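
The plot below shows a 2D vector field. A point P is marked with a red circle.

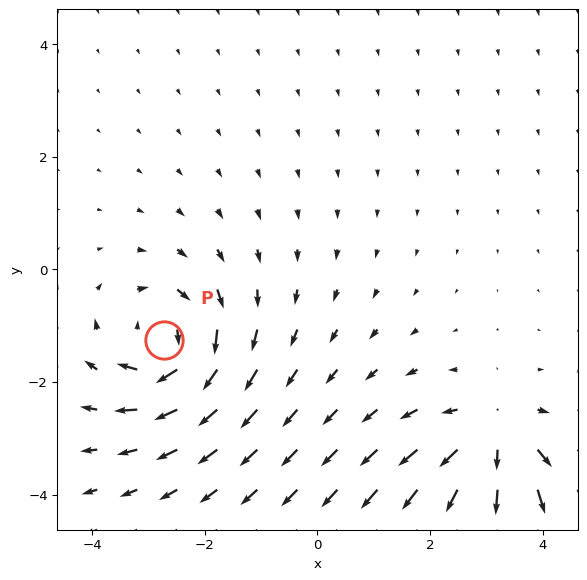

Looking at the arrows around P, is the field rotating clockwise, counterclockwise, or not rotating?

clockwise

Near P at (-2.7, -1.3) the arrows circulate clockwise. The curl (z-component) there is about -6; negative curl means clockwise rotation.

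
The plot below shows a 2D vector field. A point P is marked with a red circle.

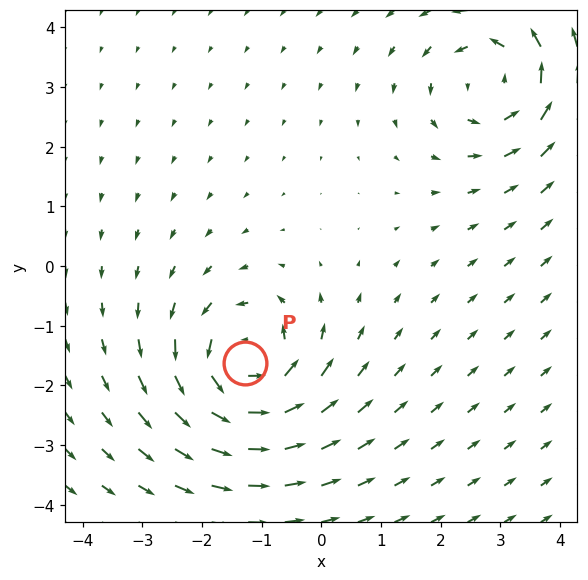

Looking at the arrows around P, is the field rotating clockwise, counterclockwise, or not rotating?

counterclockwise

Near P at (-1.3, -1.6) the arrows circulate counterclockwise. The curl (z-component) there is about +5; positive curl means counterclockwise rotation.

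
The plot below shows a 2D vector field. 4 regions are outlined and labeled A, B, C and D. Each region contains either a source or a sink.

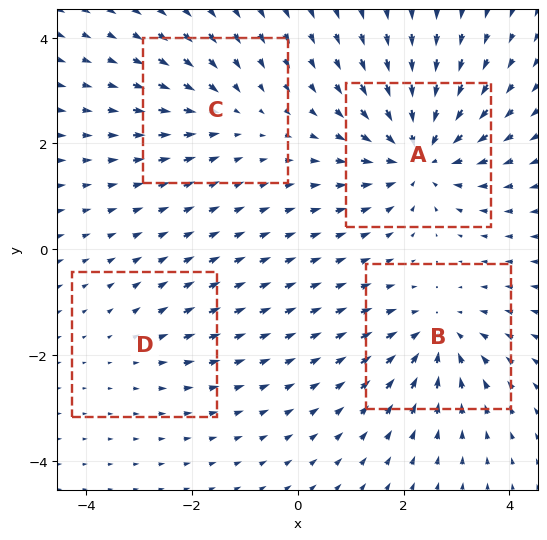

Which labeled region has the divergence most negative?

Divergence at each region's feature centre — A: about -7, B: about -5, C: about -3, D: about +2. Region A is most negative.

A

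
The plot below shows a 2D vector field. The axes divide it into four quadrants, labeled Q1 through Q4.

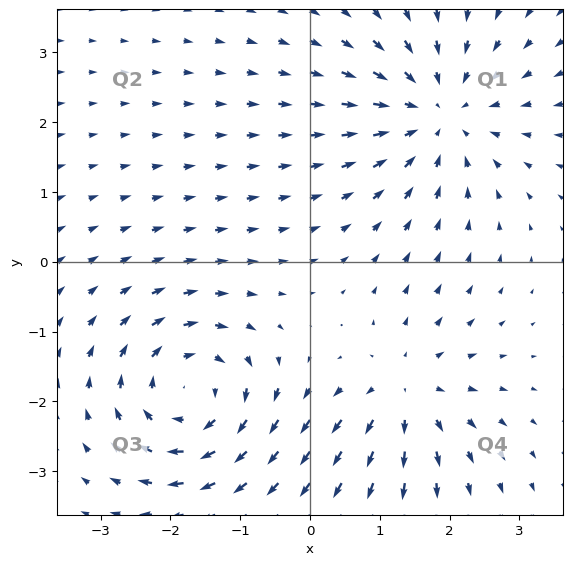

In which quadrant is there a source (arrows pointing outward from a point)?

Q4

The source sits at approximately (1.4, -1.9), which lies in quadrant Q4. The divergence there is about +4, positive as expected for a source.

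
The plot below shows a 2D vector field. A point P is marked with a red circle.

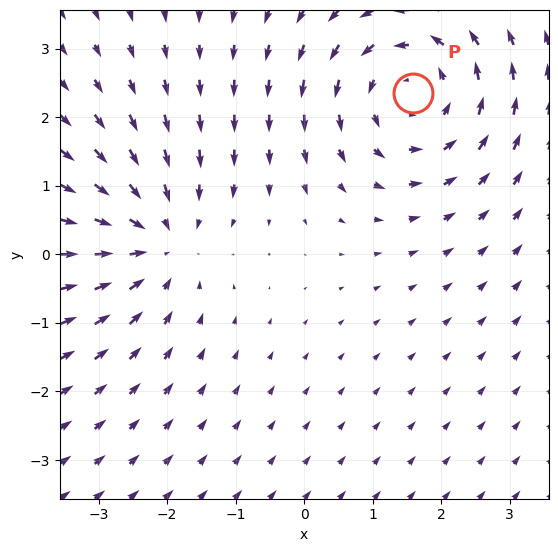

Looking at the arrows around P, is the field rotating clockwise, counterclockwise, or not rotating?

counterclockwise

Near P at (1.6, 2.4) the arrows circulate counterclockwise. The curl (z-component) there is about +4; positive curl means counterclockwise rotation.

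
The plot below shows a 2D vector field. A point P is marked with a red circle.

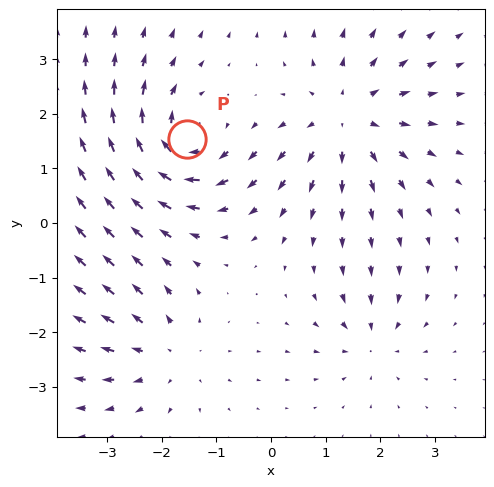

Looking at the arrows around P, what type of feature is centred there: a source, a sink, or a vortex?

vortex

At P (-1.5, 1.5) the arrows circulate clockwise. Divergence ≈0, curl about -6 — near-zero divergence with nonzero curl is a vortex.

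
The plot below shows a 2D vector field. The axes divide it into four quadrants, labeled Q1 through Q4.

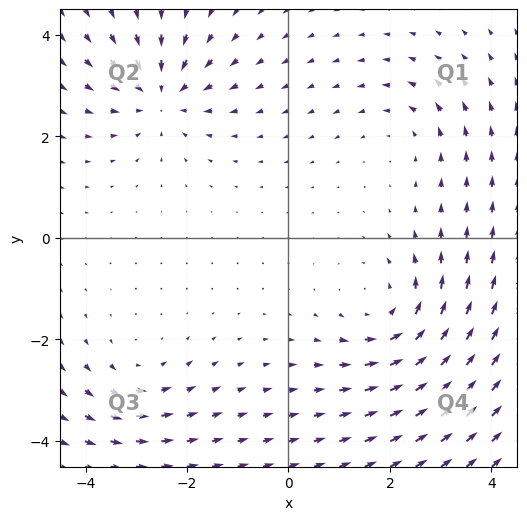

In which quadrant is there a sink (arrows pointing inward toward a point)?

The sink sits at approximately (-2.5, 2.8), which lies in quadrant Q2. The divergence there is about -5, negative as expected for a sink.

Q2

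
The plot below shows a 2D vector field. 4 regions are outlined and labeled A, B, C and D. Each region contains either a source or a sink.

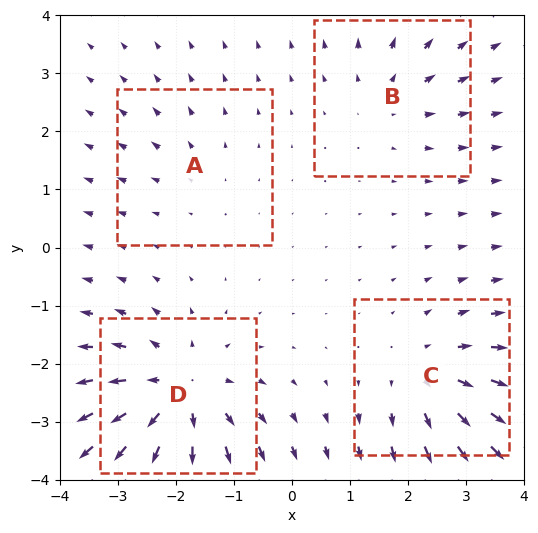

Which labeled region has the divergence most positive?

Divergence at each region's feature centre — A: about +2, B: about +4, C: about +5, D: about +7. Region D is most positive.

D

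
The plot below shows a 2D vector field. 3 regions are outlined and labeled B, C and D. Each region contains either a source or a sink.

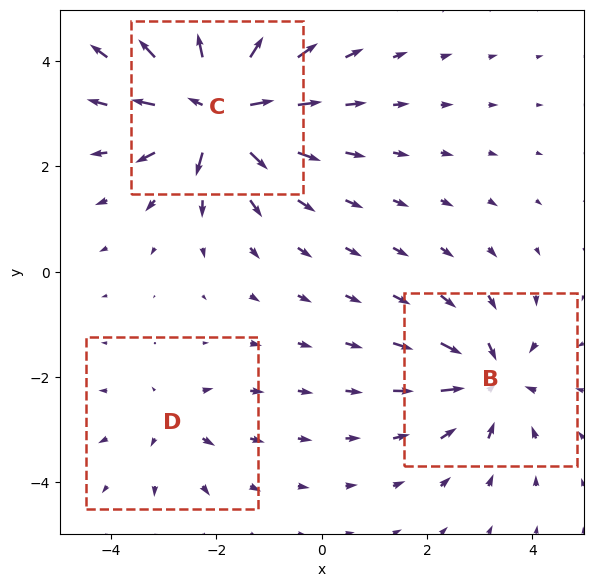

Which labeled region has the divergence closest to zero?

Divergence at each region's feature centre — B: about -4, C: about +6, D: about +2. Region D is closest to zero.

D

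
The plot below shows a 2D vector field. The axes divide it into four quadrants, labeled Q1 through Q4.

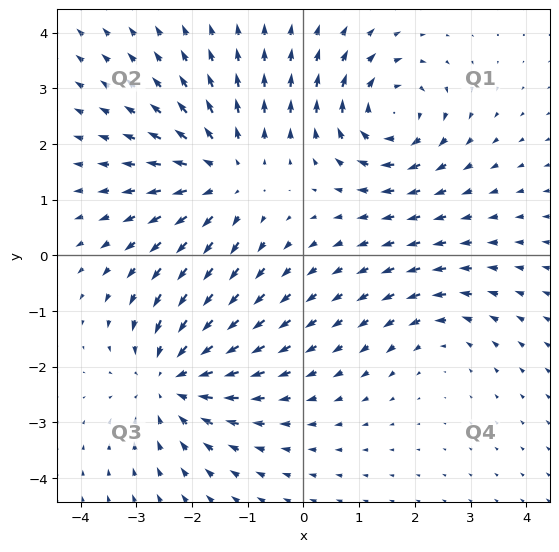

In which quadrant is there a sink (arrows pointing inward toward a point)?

Q3

The sink sits at approximately (-2.3, -2.2), which lies in quadrant Q3. The divergence there is about -4, negative as expected for a sink.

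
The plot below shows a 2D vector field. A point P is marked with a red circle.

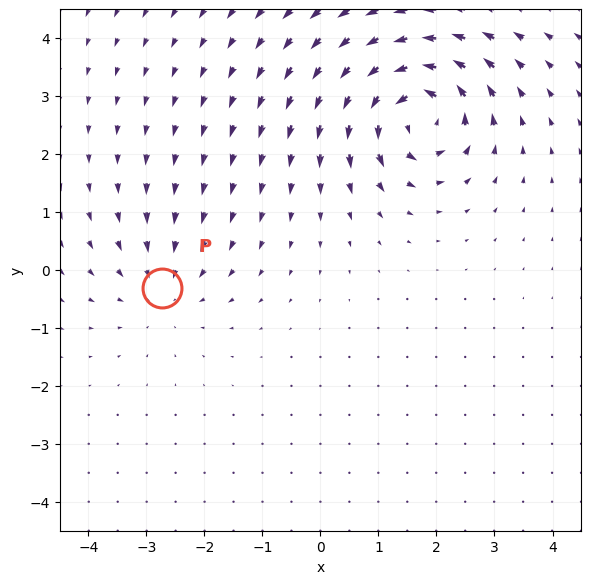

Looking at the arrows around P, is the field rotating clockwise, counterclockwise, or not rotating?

not rotating

Near P at (-2.7, -0.3) the arrows show no circulation. The curl there is ≈0.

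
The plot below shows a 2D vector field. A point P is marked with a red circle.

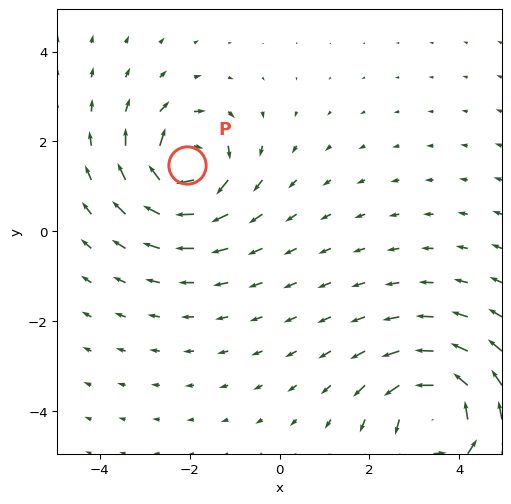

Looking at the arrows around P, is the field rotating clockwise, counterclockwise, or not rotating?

Near P at (-2.1, 1.5) the arrows circulate clockwise. The curl (z-component) there is about -6; negative curl means clockwise rotation.

clockwise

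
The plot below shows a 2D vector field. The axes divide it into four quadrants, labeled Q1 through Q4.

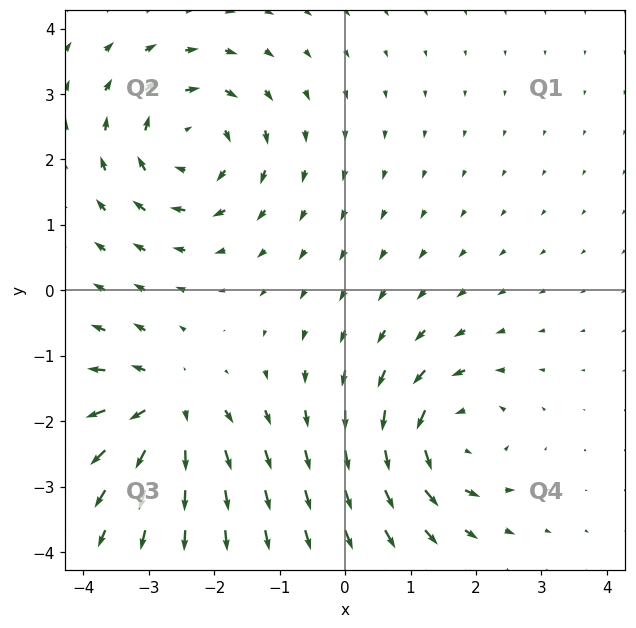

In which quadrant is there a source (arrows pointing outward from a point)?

Q3

The source sits at approximately (-2.7, -1.8), which lies in quadrant Q3. The divergence there is about +6, positive as expected for a source.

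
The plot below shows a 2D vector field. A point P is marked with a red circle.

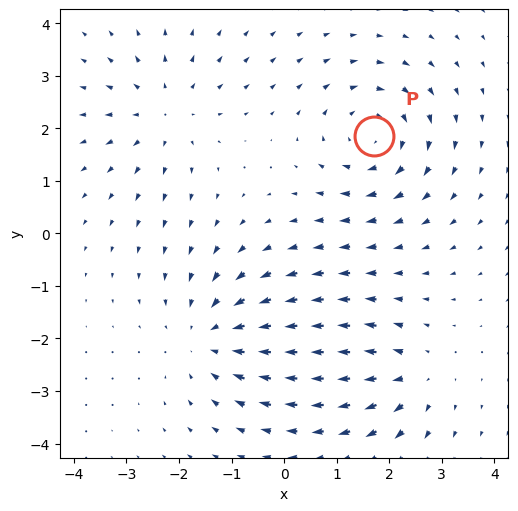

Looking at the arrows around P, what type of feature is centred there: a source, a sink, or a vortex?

vortex

At P (1.7, 1.9) the arrows circulate clockwise. Divergence ≈0, curl about -5 — near-zero divergence with nonzero curl is a vortex.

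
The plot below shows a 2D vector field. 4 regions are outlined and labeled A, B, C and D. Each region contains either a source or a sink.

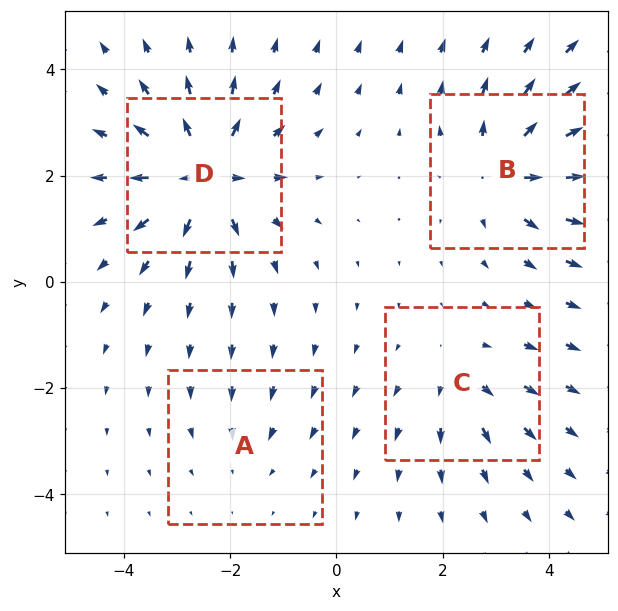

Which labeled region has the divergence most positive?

D

Divergence at each region's feature centre — A: about -2, B: about +5, C: about +3, D: about +7. Region D is most positive.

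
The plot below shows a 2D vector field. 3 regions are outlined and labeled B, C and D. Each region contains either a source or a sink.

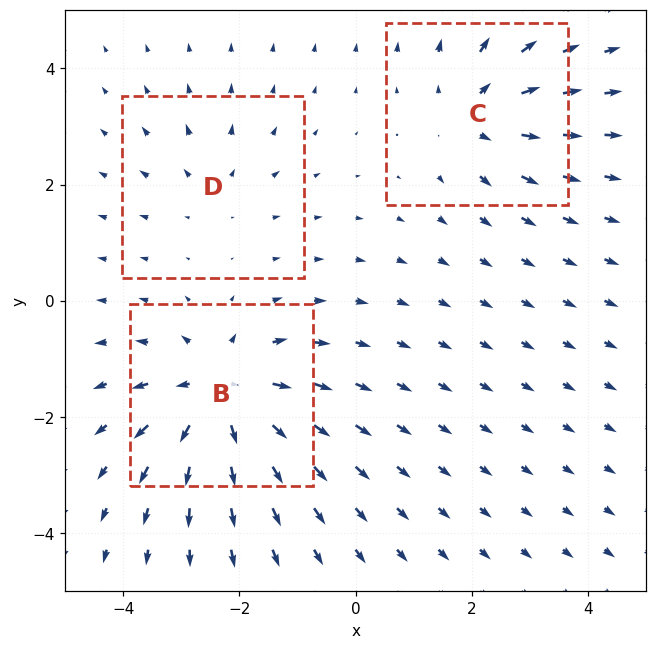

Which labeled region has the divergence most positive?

Divergence at each region's feature centre — B: about +5, C: about +4, D: about +2. Region B is most positive.

B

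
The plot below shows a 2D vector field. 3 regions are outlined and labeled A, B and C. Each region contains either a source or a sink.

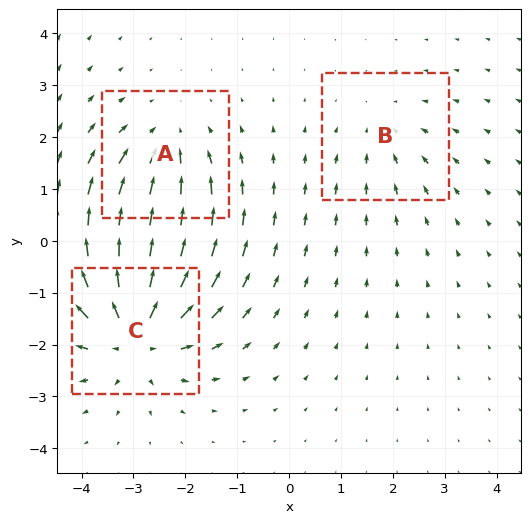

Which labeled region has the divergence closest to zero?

B

Divergence at each region's feature centre — A: about -3, B: about -2, C: about +5. Region B is closest to zero.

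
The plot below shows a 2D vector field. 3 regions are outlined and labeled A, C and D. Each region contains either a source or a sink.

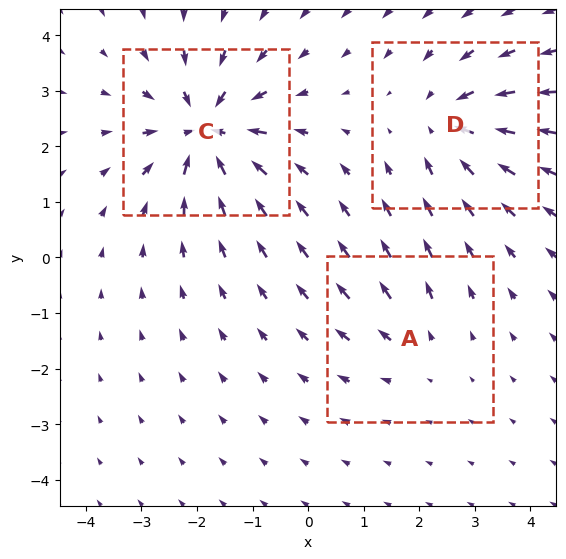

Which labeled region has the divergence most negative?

C

Divergence at each region's feature centre — A: about +2, C: about -6, D: about -4. Region C is most negative.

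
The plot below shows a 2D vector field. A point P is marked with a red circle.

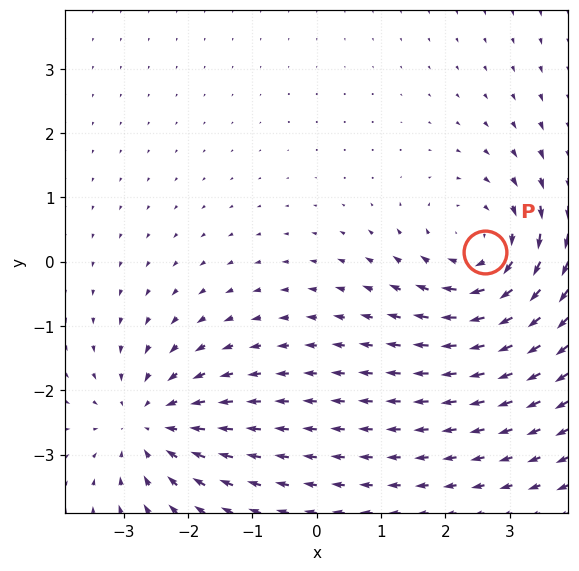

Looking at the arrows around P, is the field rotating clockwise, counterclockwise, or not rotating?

clockwise

Near P at (2.6, 0.2) the arrows circulate clockwise. The curl (z-component) there is about -3; negative curl means clockwise rotation.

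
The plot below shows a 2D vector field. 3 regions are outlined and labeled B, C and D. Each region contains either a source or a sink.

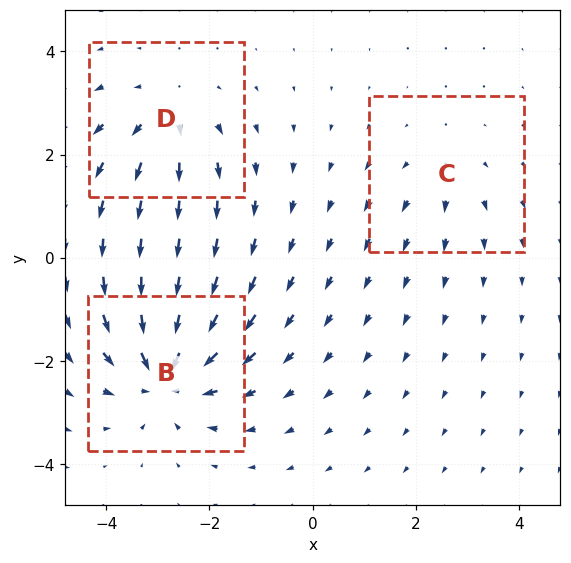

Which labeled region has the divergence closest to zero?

C

Divergence at each region's feature centre — B: about -5, C: about +2, D: about +3. Region C is closest to zero.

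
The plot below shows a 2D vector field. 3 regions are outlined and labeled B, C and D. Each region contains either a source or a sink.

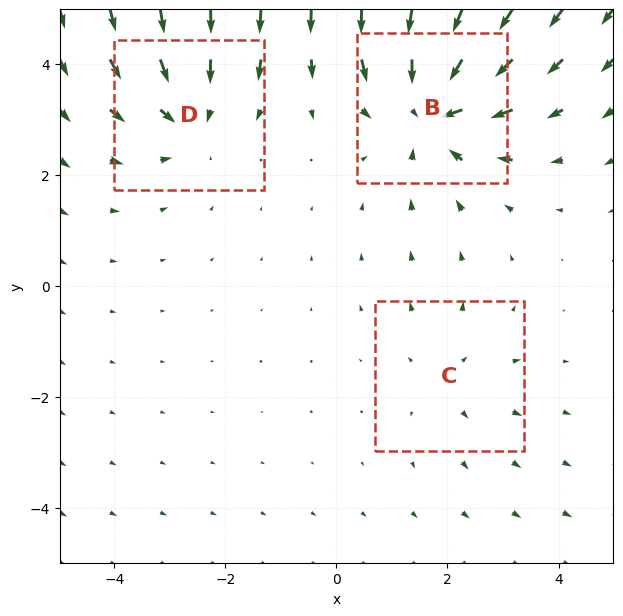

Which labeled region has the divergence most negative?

B

Divergence at each region's feature centre — B: about -5, C: about +2, D: about -3. Region B is most negative.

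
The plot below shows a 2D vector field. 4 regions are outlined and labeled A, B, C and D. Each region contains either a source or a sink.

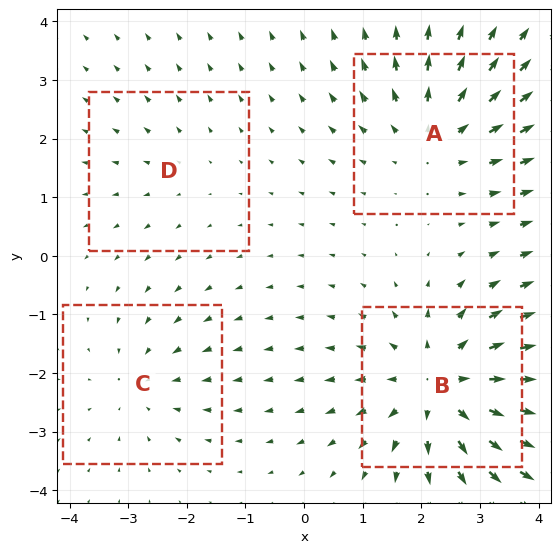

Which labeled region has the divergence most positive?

Divergence at each region's feature centre — A: about +4, B: about +6, C: about -3, D: about +2. Region B is most positive.

B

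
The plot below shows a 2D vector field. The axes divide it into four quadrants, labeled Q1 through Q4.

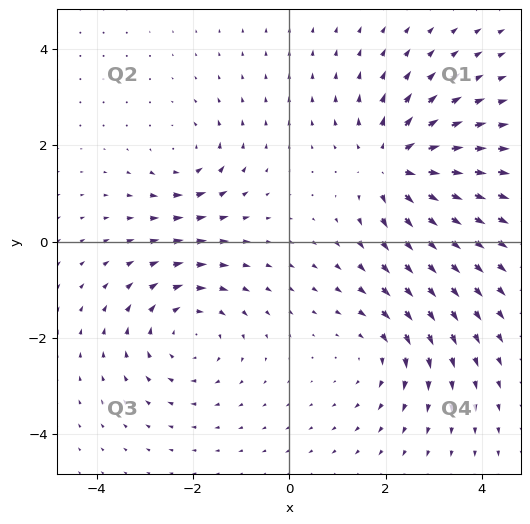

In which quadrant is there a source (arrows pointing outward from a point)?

The source sits at approximately (2.2, 1.6), which lies in quadrant Q1. The divergence there is about +5, positive as expected for a source.

Q1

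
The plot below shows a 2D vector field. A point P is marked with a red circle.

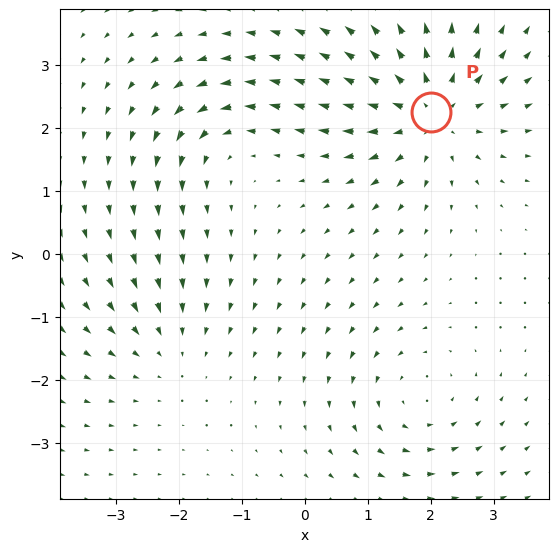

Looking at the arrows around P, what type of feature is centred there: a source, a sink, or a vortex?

source

At P (2.0, 2.3) the arrows spread outward. Divergence about +5, curl ≈0 — positive divergence with near-zero curl is a source.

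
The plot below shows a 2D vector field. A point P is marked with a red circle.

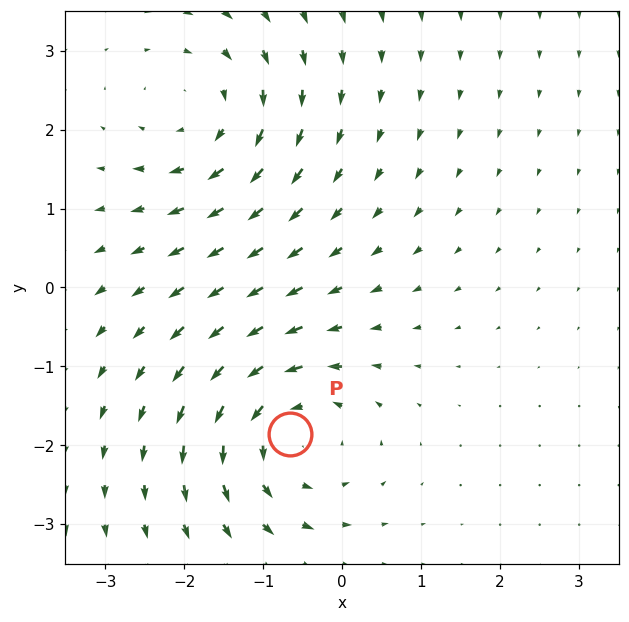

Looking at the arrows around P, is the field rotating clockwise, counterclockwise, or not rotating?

counterclockwise

Near P at (-0.7, -1.9) the arrows circulate counterclockwise. The curl (z-component) there is about +3; positive curl means counterclockwise rotation.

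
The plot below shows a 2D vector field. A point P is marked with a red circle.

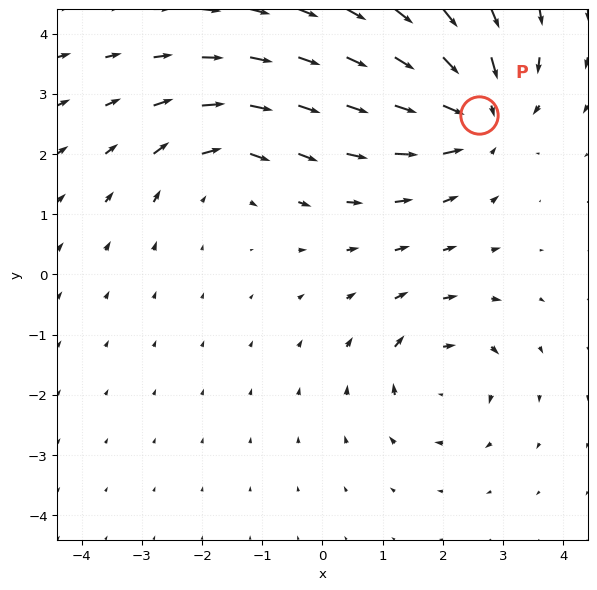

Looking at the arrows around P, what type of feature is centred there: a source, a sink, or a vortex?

At P (2.6, 2.7) the arrows converge inward. Divergence about -5, curl ≈0 — negative divergence with near-zero curl is a sink.

sink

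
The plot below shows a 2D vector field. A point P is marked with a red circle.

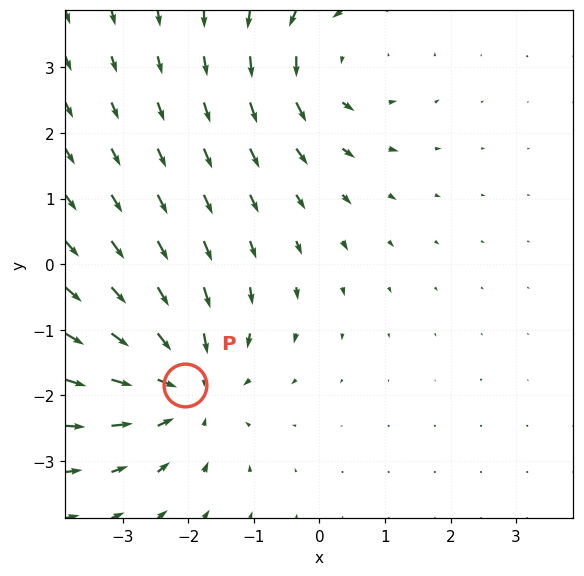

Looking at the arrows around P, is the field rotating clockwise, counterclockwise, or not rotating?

Near P at (-2.0, -1.8) the arrows show no circulation. The curl there is ≈0.

not rotating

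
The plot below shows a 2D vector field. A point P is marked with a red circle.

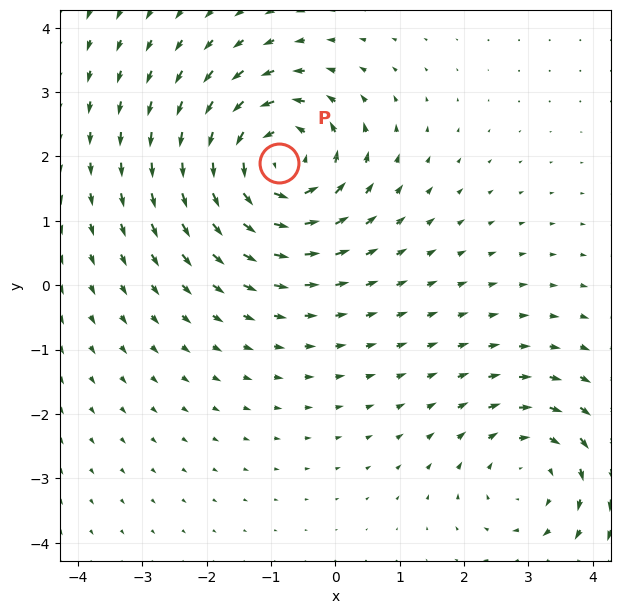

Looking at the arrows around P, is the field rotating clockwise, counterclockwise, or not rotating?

counterclockwise

Near P at (-0.9, 1.9) the arrows circulate counterclockwise. The curl (z-component) there is about +4; positive curl means counterclockwise rotation.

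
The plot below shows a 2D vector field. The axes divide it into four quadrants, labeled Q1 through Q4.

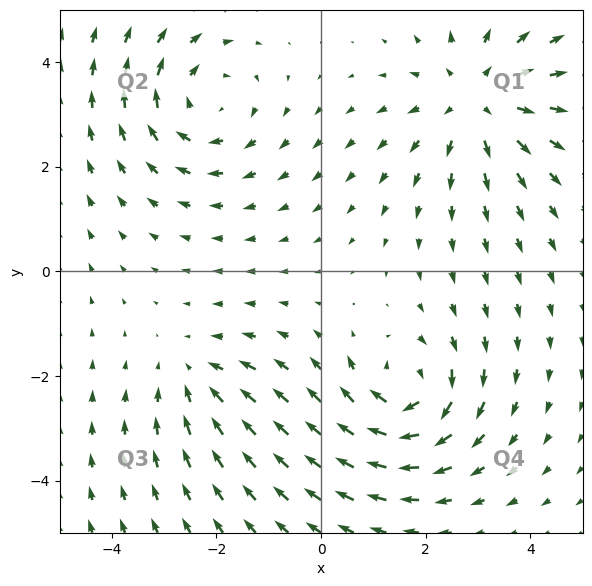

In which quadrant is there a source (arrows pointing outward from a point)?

Q1

The source sits at approximately (3.0, 3.3), which lies in quadrant Q1. The divergence there is about +4, positive as expected for a source.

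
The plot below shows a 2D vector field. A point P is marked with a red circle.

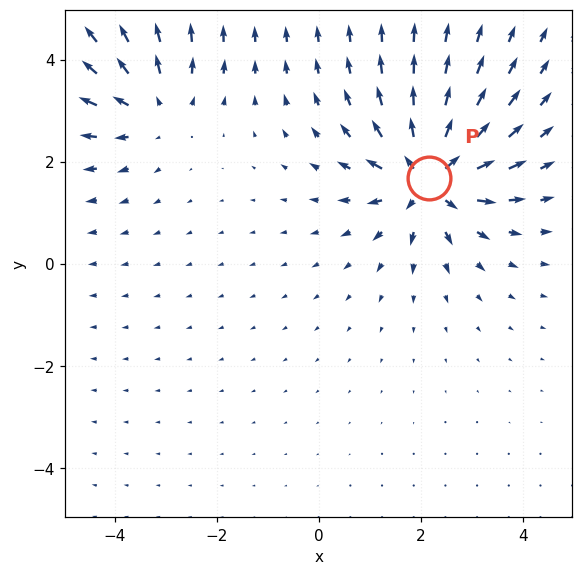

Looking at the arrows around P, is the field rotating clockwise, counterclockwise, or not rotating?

Near P at (2.2, 1.7) the arrows show no circulation. The curl there is ≈0.

not rotating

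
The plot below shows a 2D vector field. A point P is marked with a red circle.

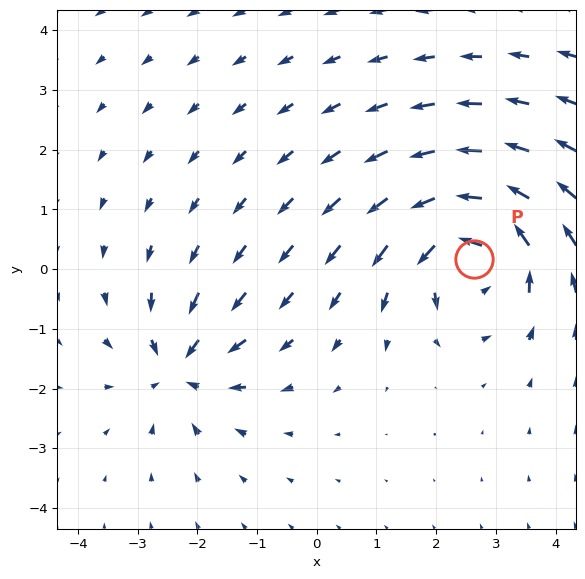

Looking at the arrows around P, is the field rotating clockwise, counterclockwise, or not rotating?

Near P at (2.6, 0.2) the arrows circulate counterclockwise. The curl (z-component) there is about +5; positive curl means counterclockwise rotation.

counterclockwise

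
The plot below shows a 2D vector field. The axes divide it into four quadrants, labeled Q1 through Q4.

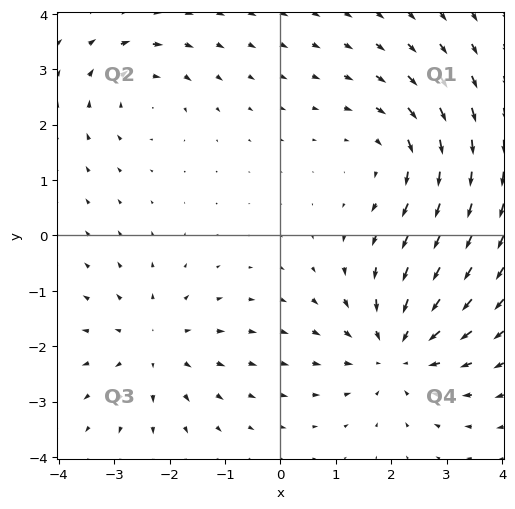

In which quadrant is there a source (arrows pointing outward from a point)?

The source sits at approximately (-2.3, -2.0), which lies in quadrant Q3. The divergence there is about +3, positive as expected for a source.

Q3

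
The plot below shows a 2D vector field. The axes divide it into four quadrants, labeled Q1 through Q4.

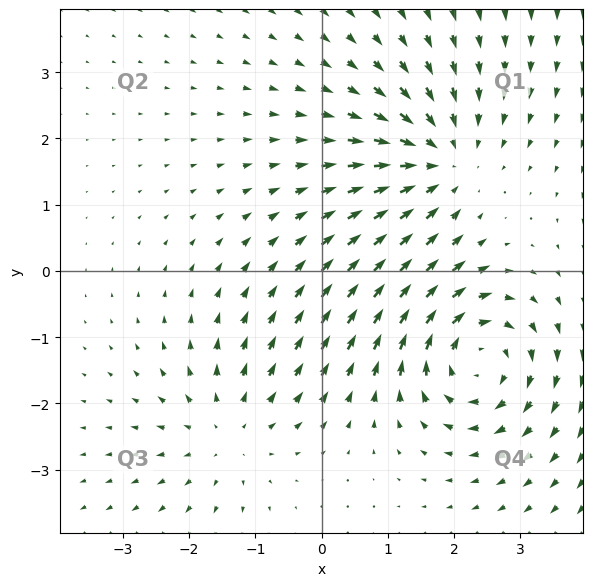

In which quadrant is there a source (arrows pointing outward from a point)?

Q3

The source sits at approximately (-1.4, -2.4), which lies in quadrant Q3. The divergence there is about +3, positive as expected for a source.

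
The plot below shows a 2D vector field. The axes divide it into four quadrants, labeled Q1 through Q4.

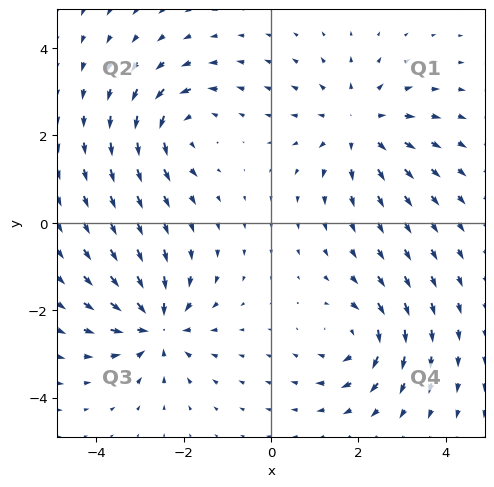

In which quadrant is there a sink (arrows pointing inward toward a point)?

Q3

The sink sits at approximately (-2.6, -2.4), which lies in quadrant Q3. The divergence there is about -5, negative as expected for a sink.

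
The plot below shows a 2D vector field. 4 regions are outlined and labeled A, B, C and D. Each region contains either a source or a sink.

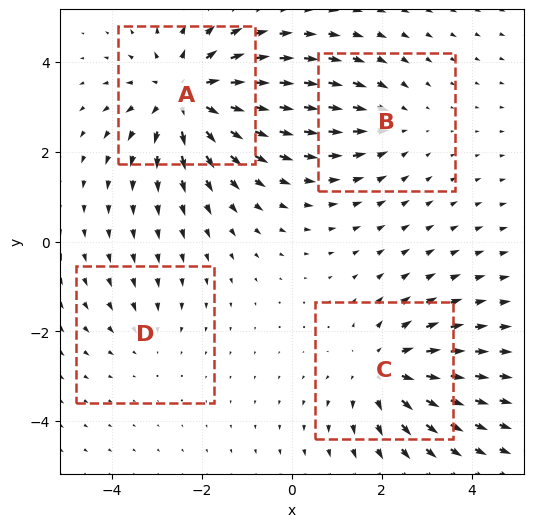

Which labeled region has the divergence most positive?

A

Divergence at each region's feature centre — A: about +5, B: about -3, C: about +4, D: about -2. Region A is most positive.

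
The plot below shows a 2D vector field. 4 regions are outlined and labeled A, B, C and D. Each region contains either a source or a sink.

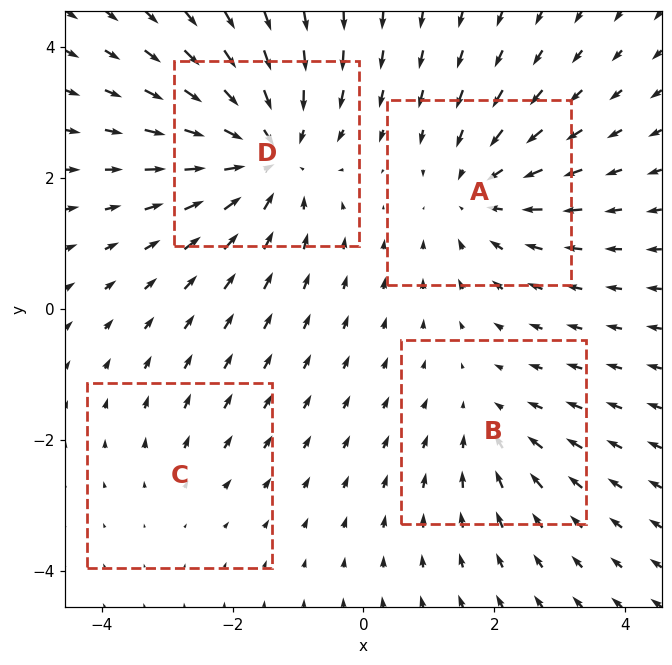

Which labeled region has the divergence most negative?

Divergence at each region's feature centre — A: about -4, B: about -3, C: about +2, D: about -6. Region D is most negative.

D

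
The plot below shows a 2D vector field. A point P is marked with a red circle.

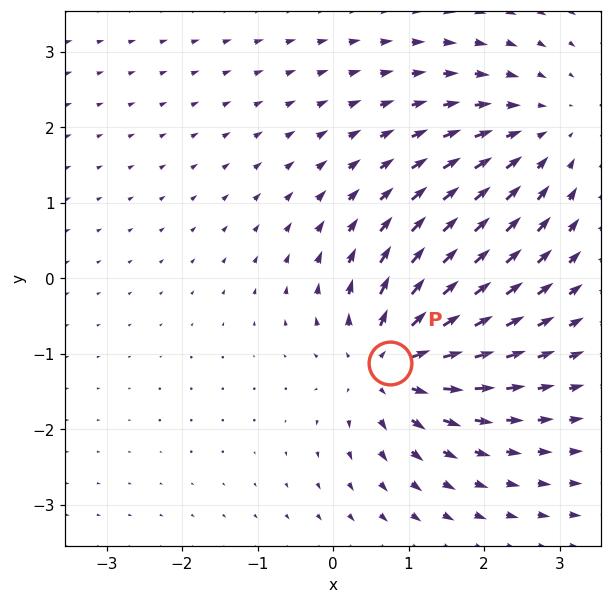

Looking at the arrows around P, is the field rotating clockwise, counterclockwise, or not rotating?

Near P at (0.8, -1.1) the arrows show no circulation. The curl there is ≈0.

not rotating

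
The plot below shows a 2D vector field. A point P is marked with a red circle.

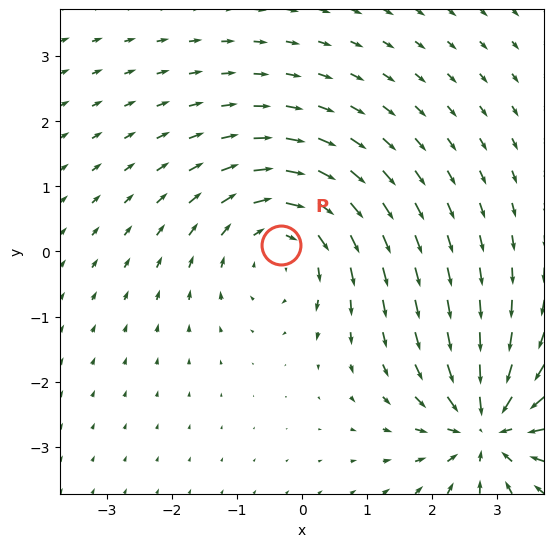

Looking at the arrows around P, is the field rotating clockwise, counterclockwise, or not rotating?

clockwise

Near P at (-0.3, 0.1) the arrows circulate clockwise. The curl (z-component) there is about -3; negative curl means clockwise rotation.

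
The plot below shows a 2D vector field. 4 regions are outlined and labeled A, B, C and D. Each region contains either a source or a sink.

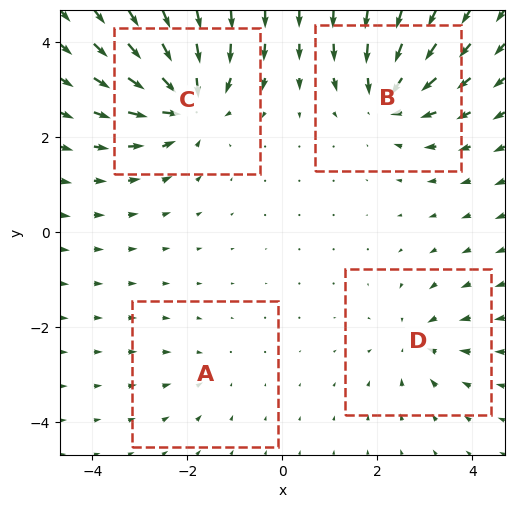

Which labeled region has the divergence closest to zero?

Divergence at each region's feature centre — A: about -2, B: about -6, C: about -7, D: about -4. Region A is closest to zero.

A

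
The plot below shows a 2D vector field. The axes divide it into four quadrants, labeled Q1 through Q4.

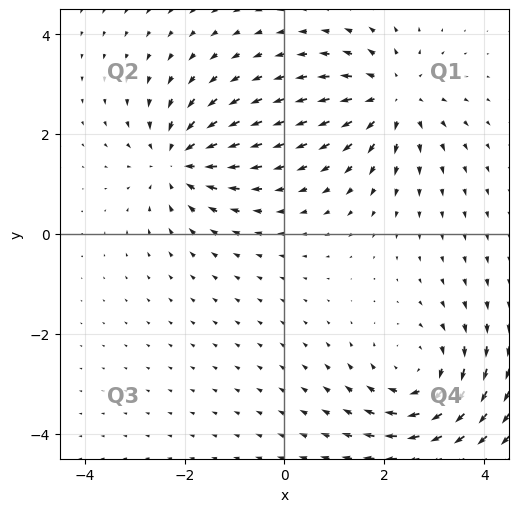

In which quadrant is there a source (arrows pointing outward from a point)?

Q1

The source sits at approximately (2.2, 2.7), which lies in quadrant Q1. The divergence there is about +4, positive as expected for a source.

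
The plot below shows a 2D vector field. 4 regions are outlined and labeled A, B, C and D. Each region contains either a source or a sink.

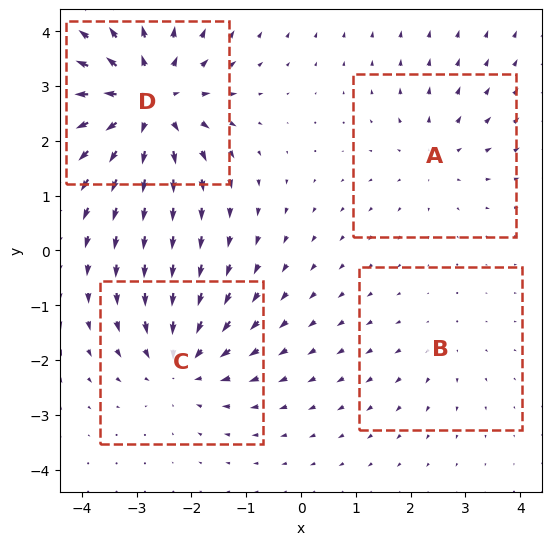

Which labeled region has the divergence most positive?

D

Divergence at each region's feature centre — A: about +3, B: about +2, C: about -5, D: about +7. Region D is most positive.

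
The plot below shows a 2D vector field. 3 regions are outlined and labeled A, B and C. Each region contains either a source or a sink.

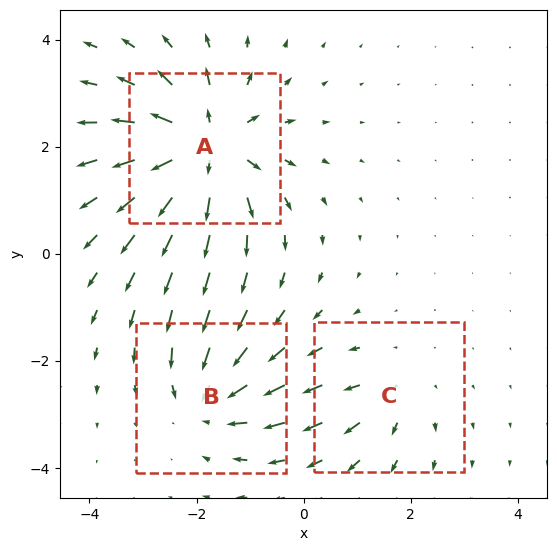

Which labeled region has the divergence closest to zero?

C

Divergence at each region's feature centre — A: about +5, B: about -3, C: about +2. Region C is closest to zero.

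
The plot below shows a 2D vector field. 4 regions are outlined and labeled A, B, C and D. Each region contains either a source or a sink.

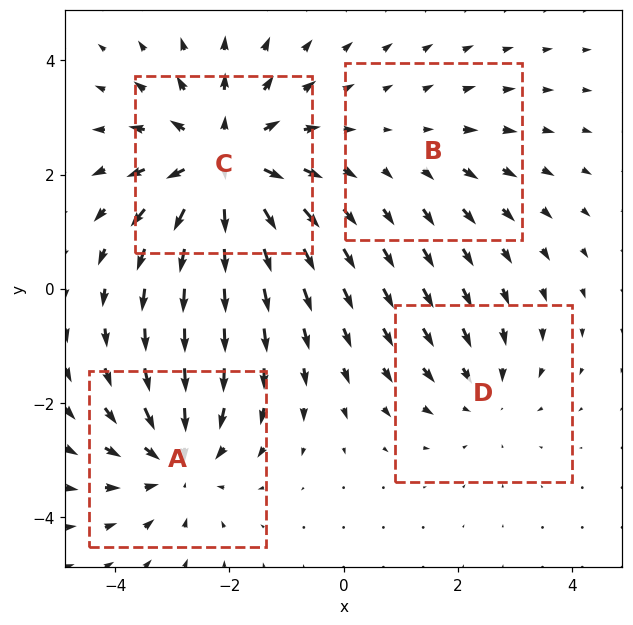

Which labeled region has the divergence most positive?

Divergence at each region's feature centre — A: about -4, B: about +2, C: about +6, D: about -3. Region C is most positive.

C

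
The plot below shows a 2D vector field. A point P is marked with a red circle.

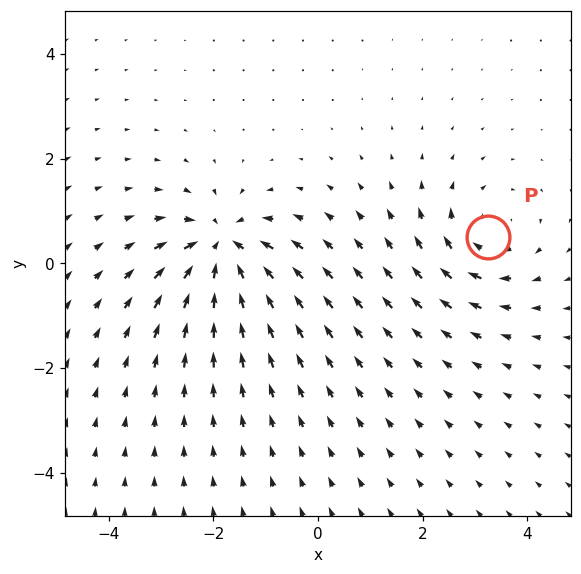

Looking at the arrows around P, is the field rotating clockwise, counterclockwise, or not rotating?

clockwise

Near P at (3.2, 0.5) the arrows circulate clockwise. The curl (z-component) there is about -4; negative curl means clockwise rotation.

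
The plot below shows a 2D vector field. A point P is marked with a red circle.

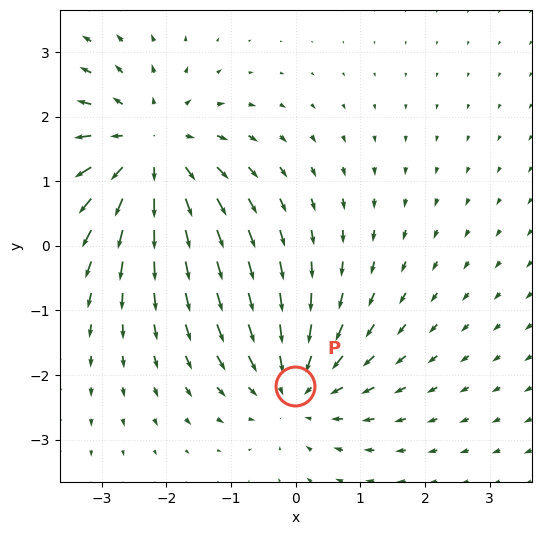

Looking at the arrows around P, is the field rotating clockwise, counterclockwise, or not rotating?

not rotating

Near P at (-0.0, -2.2) the arrows show no circulation. The curl there is ≈0.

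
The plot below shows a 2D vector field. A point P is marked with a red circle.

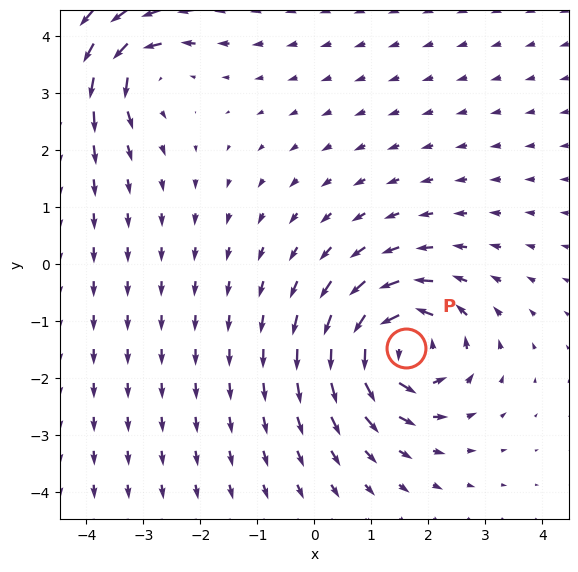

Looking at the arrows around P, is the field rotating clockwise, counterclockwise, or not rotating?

counterclockwise

Near P at (1.6, -1.5) the arrows circulate counterclockwise. The curl (z-component) there is about +6; positive curl means counterclockwise rotation.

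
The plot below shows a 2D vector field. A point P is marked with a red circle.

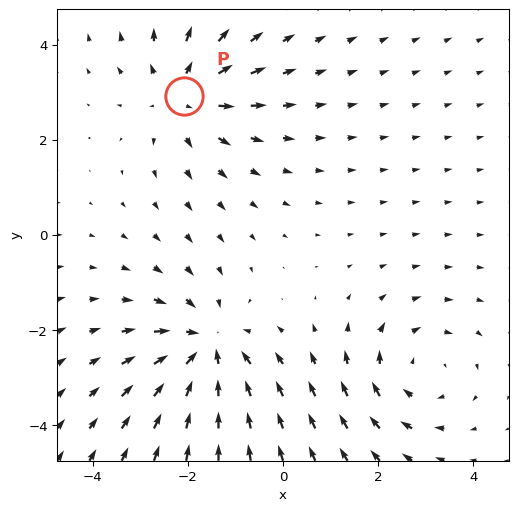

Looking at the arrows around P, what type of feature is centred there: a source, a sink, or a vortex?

At P (-2.1, 2.9) the arrows spread outward. Divergence about +4, curl ≈0 — positive divergence with near-zero curl is a source.

source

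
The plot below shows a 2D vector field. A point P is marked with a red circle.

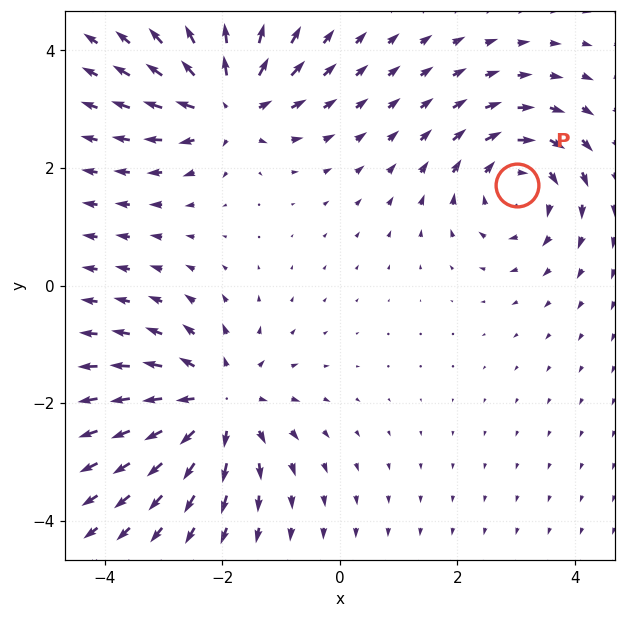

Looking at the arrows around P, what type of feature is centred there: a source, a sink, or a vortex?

vortex

At P (3.0, 1.7) the arrows circulate clockwise. Divergence ≈0, curl about -3 — near-zero divergence with nonzero curl is a vortex.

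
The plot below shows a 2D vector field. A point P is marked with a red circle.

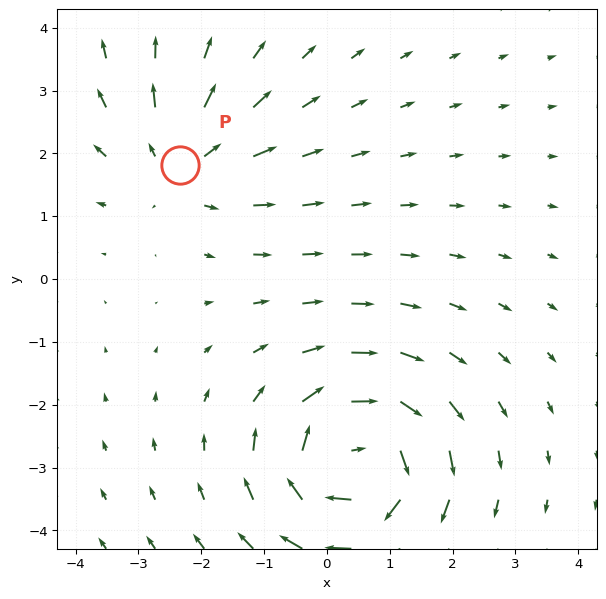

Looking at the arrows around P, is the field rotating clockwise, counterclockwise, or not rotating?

Near P at (-2.3, 1.8) the arrows show no circulation. The curl there is ≈0.

not rotating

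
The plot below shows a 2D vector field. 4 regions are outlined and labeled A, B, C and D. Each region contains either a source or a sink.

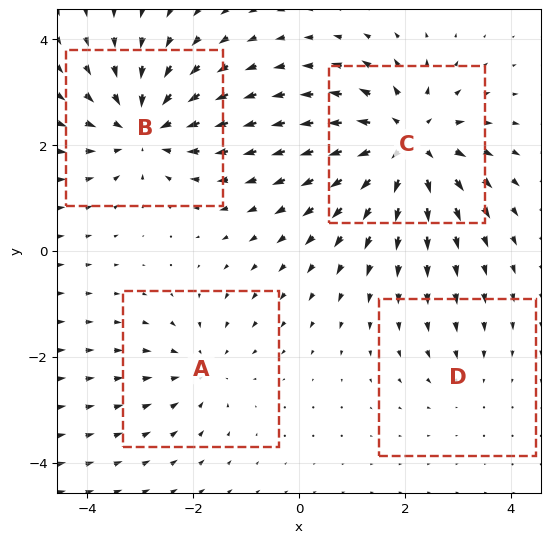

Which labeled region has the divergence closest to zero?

Divergence at each region's feature centre — A: about -3, B: about -5, C: about +7, D: about -2. Region D is closest to zero.

D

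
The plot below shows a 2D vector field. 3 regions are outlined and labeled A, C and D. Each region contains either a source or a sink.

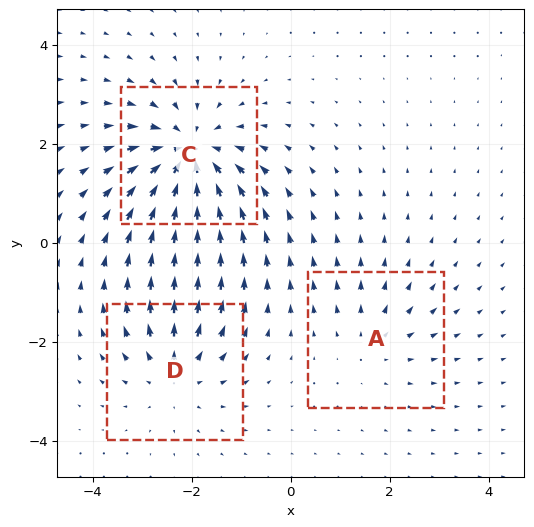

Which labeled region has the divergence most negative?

C

Divergence at each region's feature centre — A: about +2, C: about -5, D: about +3. Region C is most negative.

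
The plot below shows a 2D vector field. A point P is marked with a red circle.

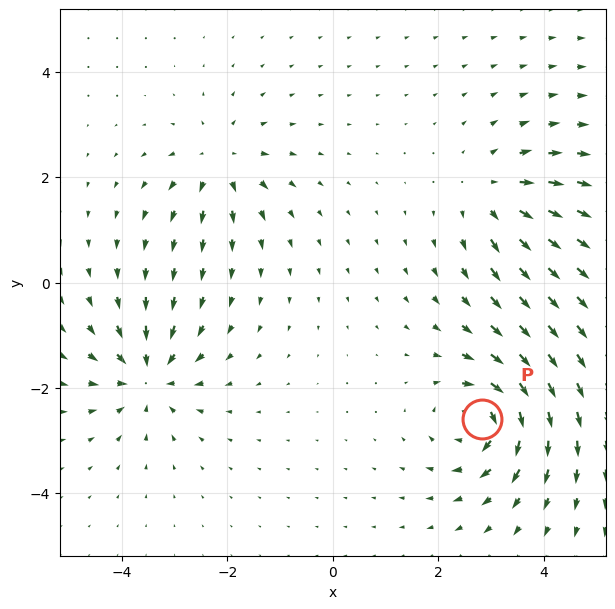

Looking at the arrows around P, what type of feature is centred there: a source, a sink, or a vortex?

vortex

At P (2.8, -2.6) the arrows circulate clockwise. Divergence ≈0, curl about -7 — near-zero divergence with nonzero curl is a vortex.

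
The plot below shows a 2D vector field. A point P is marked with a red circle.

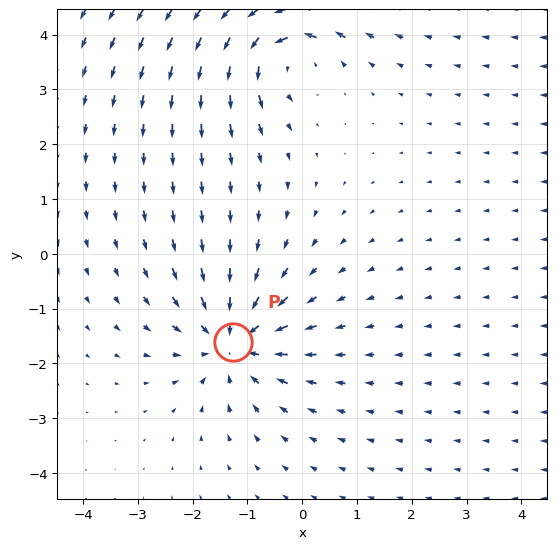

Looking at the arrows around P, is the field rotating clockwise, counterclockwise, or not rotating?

Near P at (-1.3, -1.6) the arrows show no circulation. The curl there is ≈0.

not rotating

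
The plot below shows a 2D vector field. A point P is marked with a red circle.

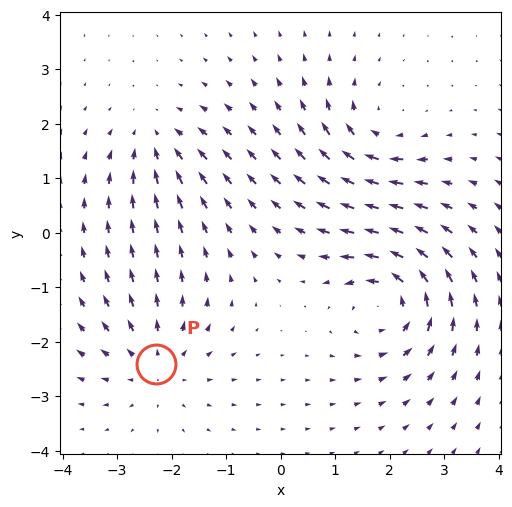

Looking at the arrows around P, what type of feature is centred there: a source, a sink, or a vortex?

source

At P (-2.3, -2.4) the arrows spread outward. Divergence about +3, curl ≈0 — positive divergence with near-zero curl is a source.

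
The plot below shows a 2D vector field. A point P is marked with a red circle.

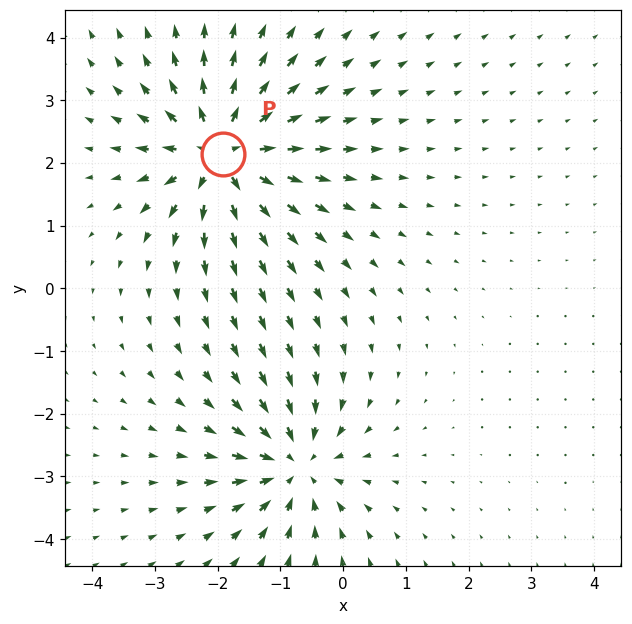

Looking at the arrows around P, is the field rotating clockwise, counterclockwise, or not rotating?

not rotating

Near P at (-1.9, 2.1) the arrows show no circulation. The curl there is ≈0.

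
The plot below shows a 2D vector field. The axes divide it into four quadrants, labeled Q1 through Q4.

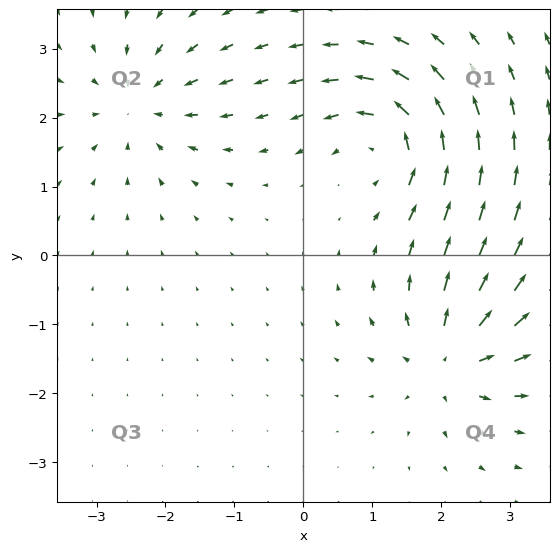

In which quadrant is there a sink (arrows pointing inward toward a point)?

Q2

The sink sits at approximately (-2.4, 2.2), which lies in quadrant Q2. The divergence there is about -4, negative as expected for a sink.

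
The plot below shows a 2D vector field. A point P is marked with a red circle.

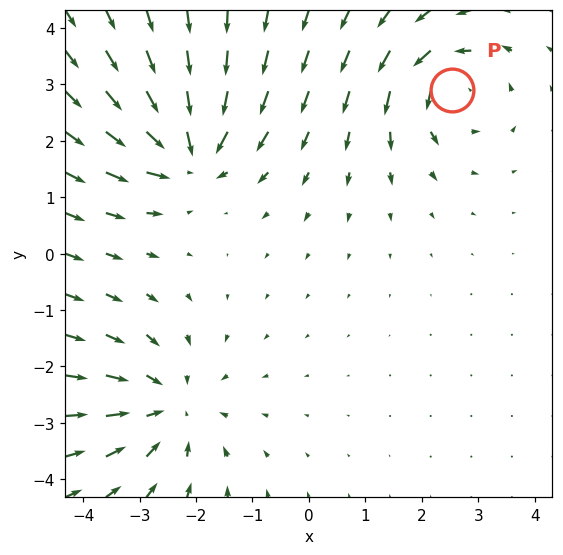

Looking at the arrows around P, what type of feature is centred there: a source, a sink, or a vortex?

vortex

At P (2.5, 2.9) the arrows circulate counterclockwise. Divergence ≈0, curl about +4 — near-zero divergence with nonzero curl is a vortex.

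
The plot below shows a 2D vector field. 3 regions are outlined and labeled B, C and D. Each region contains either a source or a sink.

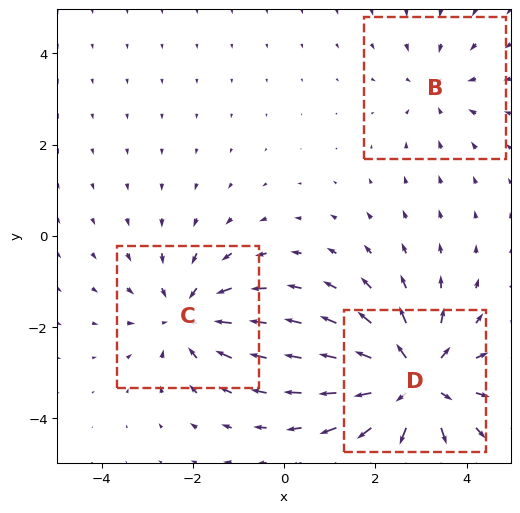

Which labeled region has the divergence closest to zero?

B

Divergence at each region's feature centre — B: about -2, C: about -3, D: about +4. Region B is closest to zero.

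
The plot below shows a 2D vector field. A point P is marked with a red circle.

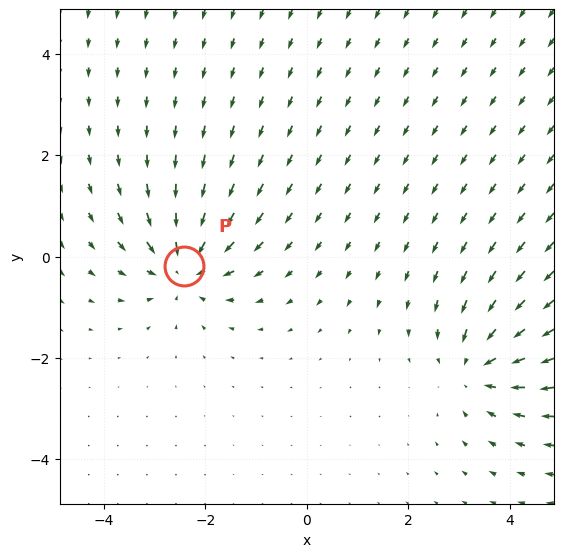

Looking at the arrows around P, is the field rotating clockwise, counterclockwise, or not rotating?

not rotating

Near P at (-2.4, -0.2) the arrows show no circulation. The curl there is ≈0.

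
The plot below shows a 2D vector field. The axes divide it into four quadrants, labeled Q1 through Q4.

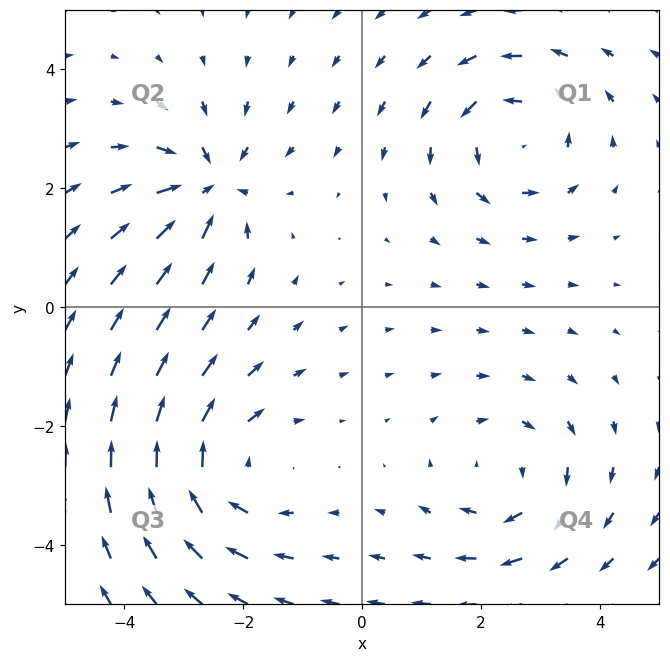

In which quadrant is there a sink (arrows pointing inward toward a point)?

The sink sits at approximately (-2.6, 2.0), which lies in quadrant Q2. The divergence there is about -5, negative as expected for a sink.

Q2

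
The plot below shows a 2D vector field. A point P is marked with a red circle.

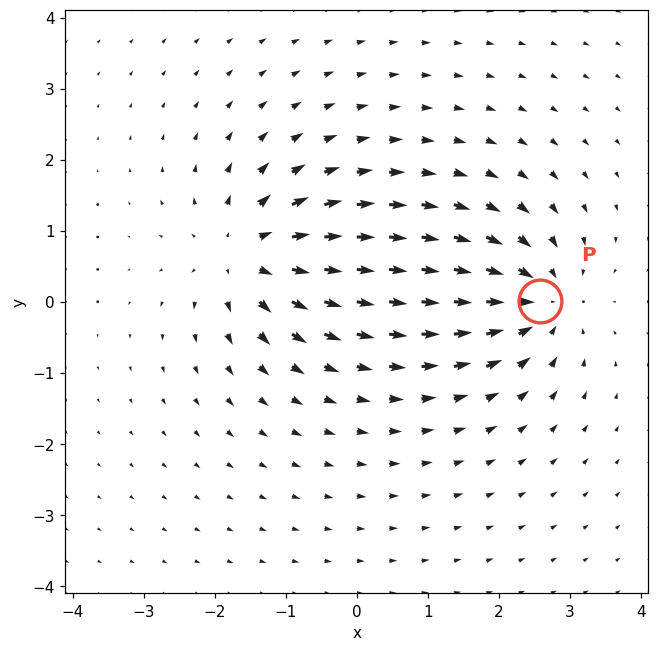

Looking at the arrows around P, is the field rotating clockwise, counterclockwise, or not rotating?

not rotating

Near P at (2.6, 0.0) the arrows show no circulation. The curl there is ≈0.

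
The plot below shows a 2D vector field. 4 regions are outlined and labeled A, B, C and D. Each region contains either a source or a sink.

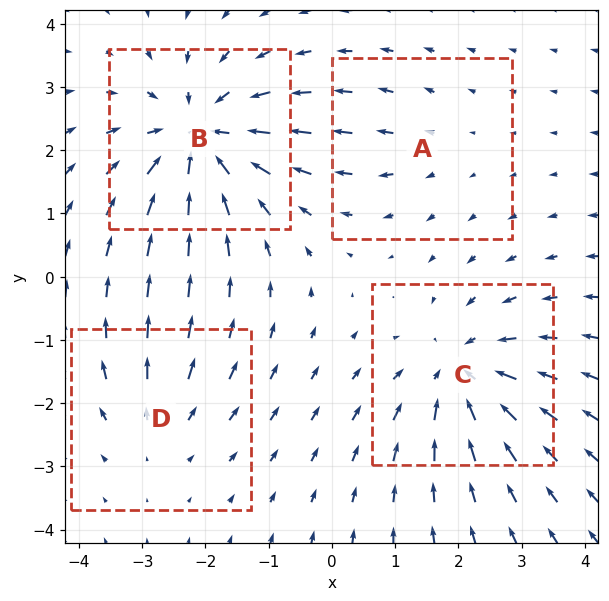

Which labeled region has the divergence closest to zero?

Divergence at each region's feature centre — A: about +2, B: about -6, C: about -5, D: about +3. Region A is closest to zero.

A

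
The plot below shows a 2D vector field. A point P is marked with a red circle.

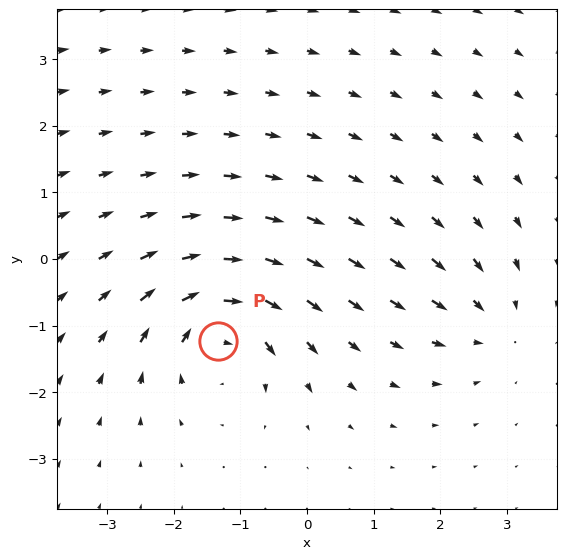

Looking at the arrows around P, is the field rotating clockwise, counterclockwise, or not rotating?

clockwise

Near P at (-1.3, -1.2) the arrows circulate clockwise. The curl (z-component) there is about -6; negative curl means clockwise rotation.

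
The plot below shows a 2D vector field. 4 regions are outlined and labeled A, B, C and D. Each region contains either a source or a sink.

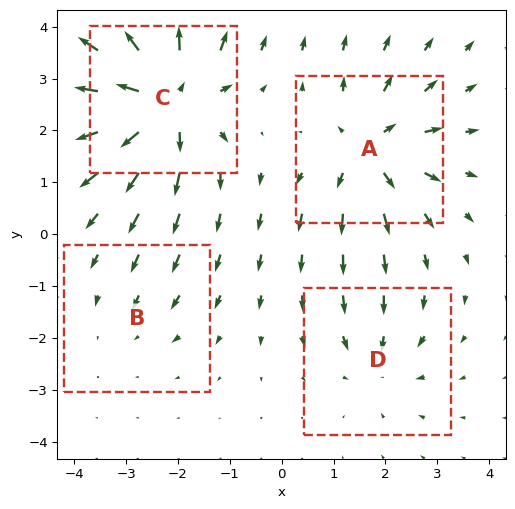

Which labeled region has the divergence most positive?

Divergence at each region's feature centre — A: about +6, B: about -2, C: about +8, D: about -3. Region C is most positive.

C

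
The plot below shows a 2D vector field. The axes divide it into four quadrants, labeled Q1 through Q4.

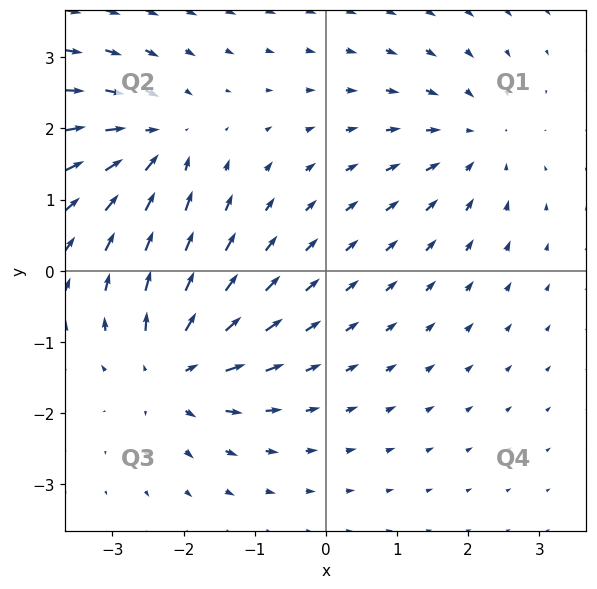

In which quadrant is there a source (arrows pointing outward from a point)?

Q3

The source sits at approximately (-2.1, -1.4), which lies in quadrant Q3. The divergence there is about +4, positive as expected for a source.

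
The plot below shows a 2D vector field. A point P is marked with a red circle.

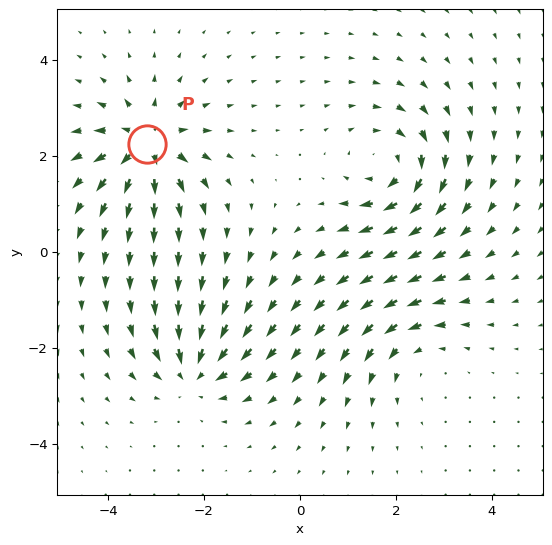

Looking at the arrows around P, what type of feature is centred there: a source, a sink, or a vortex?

source

At P (-3.2, 2.3) the arrows spread outward. Divergence about +7, curl ≈0 — positive divergence with near-zero curl is a source.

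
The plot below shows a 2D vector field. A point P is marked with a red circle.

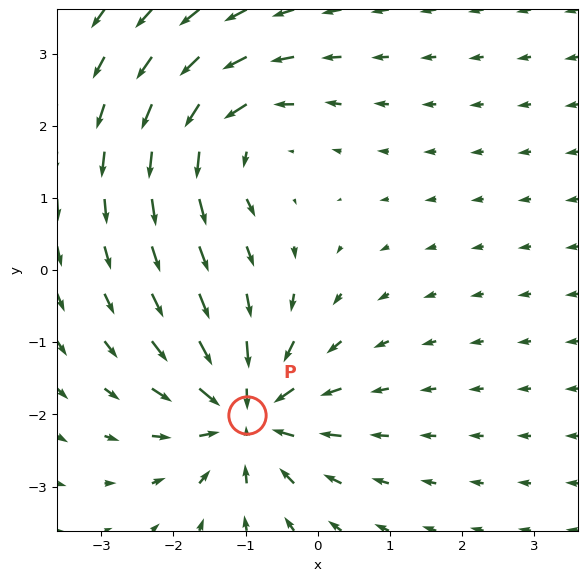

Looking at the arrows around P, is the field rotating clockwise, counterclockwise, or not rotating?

not rotating

Near P at (-1.0, -2.0) the arrows show no circulation. The curl there is ≈0.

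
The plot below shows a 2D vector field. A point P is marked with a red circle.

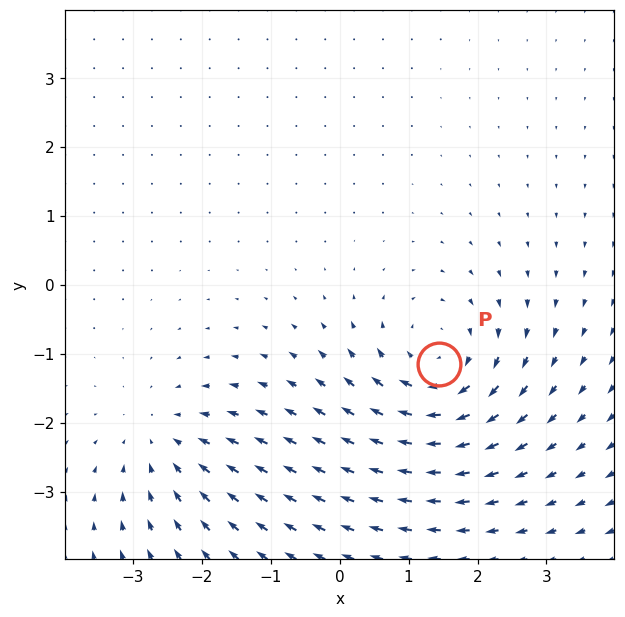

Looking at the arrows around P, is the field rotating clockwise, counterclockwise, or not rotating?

clockwise

Near P at (1.4, -1.1) the arrows circulate clockwise. The curl (z-component) there is about -4; negative curl means clockwise rotation.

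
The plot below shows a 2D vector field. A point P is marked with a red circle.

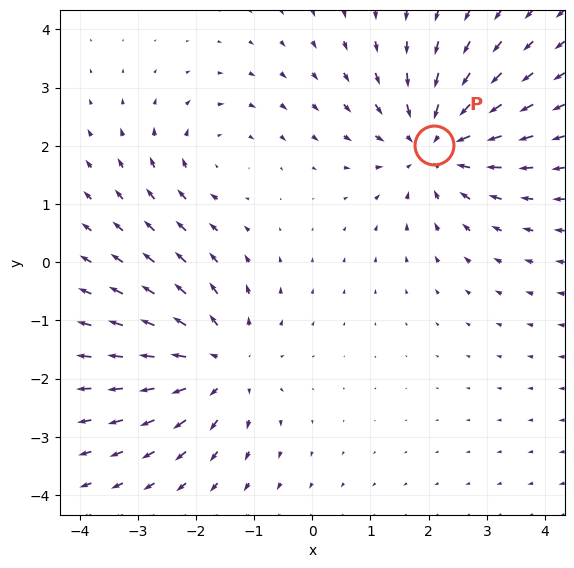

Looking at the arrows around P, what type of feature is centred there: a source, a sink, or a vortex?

sink

At P (2.1, 2.0) the arrows converge inward. Divergence about -4, curl ≈0 — negative divergence with near-zero curl is a sink.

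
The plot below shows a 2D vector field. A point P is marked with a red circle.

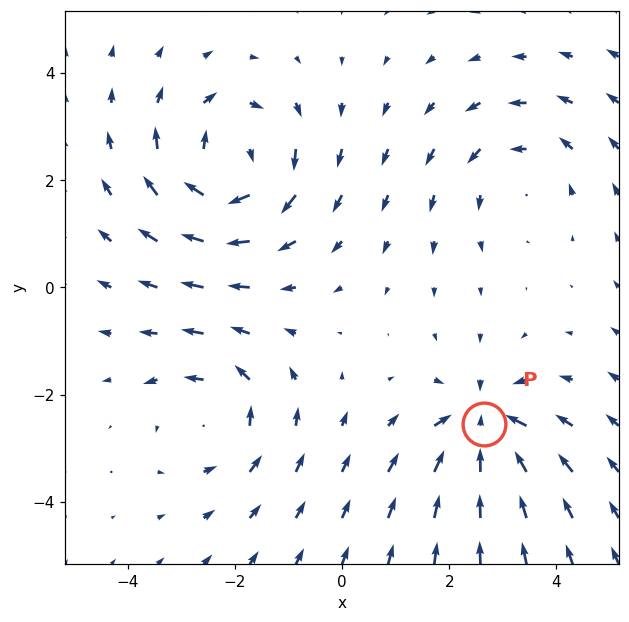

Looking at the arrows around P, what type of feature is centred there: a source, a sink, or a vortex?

sink

At P (2.6, -2.6) the arrows converge inward. Divergence about -5, curl ≈0 — negative divergence with near-zero curl is a sink.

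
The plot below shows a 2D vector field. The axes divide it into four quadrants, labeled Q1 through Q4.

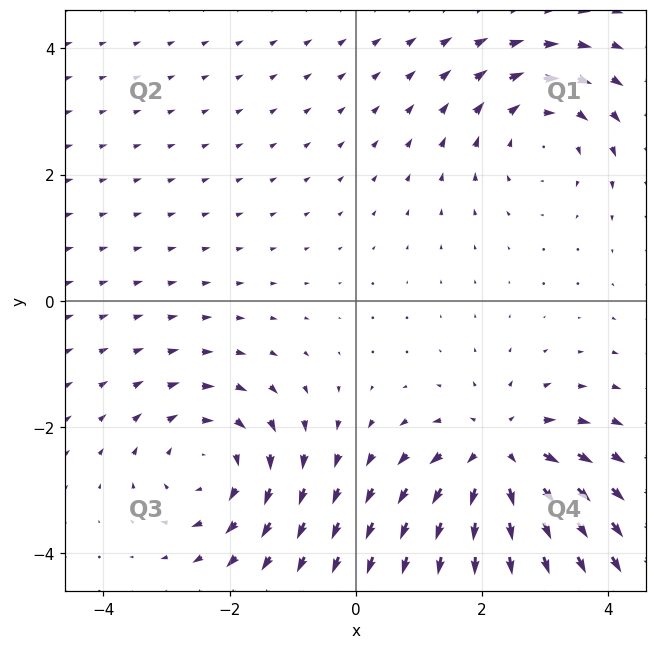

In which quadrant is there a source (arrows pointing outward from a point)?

The source sits at approximately (2.3, -2.5), which lies in quadrant Q4. The divergence there is about +5, positive as expected for a source.

Q4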